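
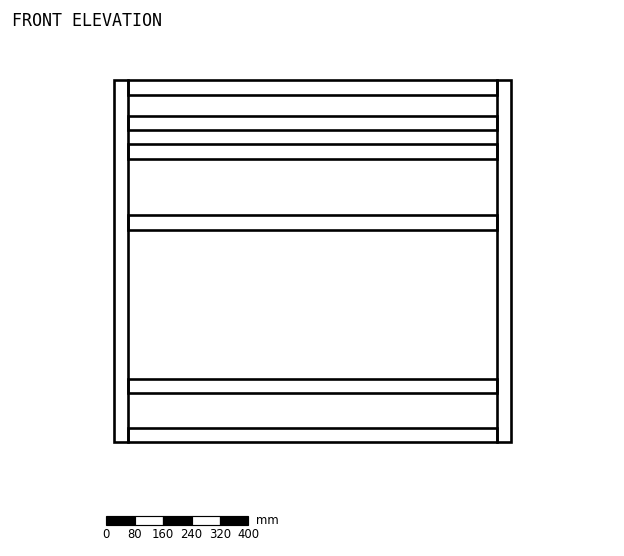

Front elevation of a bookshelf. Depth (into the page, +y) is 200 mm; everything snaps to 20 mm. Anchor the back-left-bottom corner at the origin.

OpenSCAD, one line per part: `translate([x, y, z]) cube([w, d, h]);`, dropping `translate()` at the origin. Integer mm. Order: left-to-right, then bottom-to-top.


cube([40, 200, 1020]);
translate([40, 0, 0]) cube([1040, 200, 40]);
translate([40, 0, 140]) cube([1040, 200, 40]);
translate([40, 0, 600]) cube([1040, 200, 40]);
translate([40, 0, 800]) cube([1040, 200, 40]);
translate([40, 0, 880]) cube([1040, 200, 40]);
translate([40, 0, 980]) cube([1040, 200, 40]);
translate([1080, 0, 0]) cube([40, 200, 1020]);


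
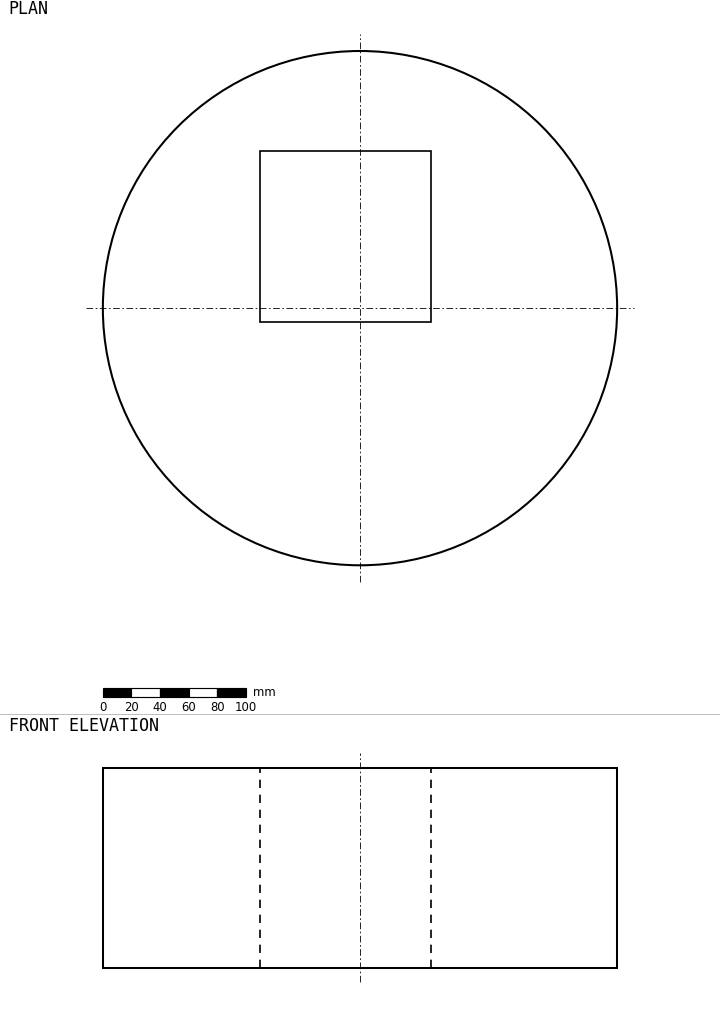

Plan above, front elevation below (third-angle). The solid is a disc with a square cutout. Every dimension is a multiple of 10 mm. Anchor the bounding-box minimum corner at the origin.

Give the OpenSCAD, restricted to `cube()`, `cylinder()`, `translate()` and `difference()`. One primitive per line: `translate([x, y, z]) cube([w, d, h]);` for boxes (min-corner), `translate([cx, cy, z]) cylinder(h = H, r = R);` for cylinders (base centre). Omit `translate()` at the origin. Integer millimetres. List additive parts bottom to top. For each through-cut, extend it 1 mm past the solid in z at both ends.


difference() {
  translate([180, 180, 0]) cylinder(h = 140, r = 180);
  translate([110, 170, -1]) cube([120, 120, 142]);
}


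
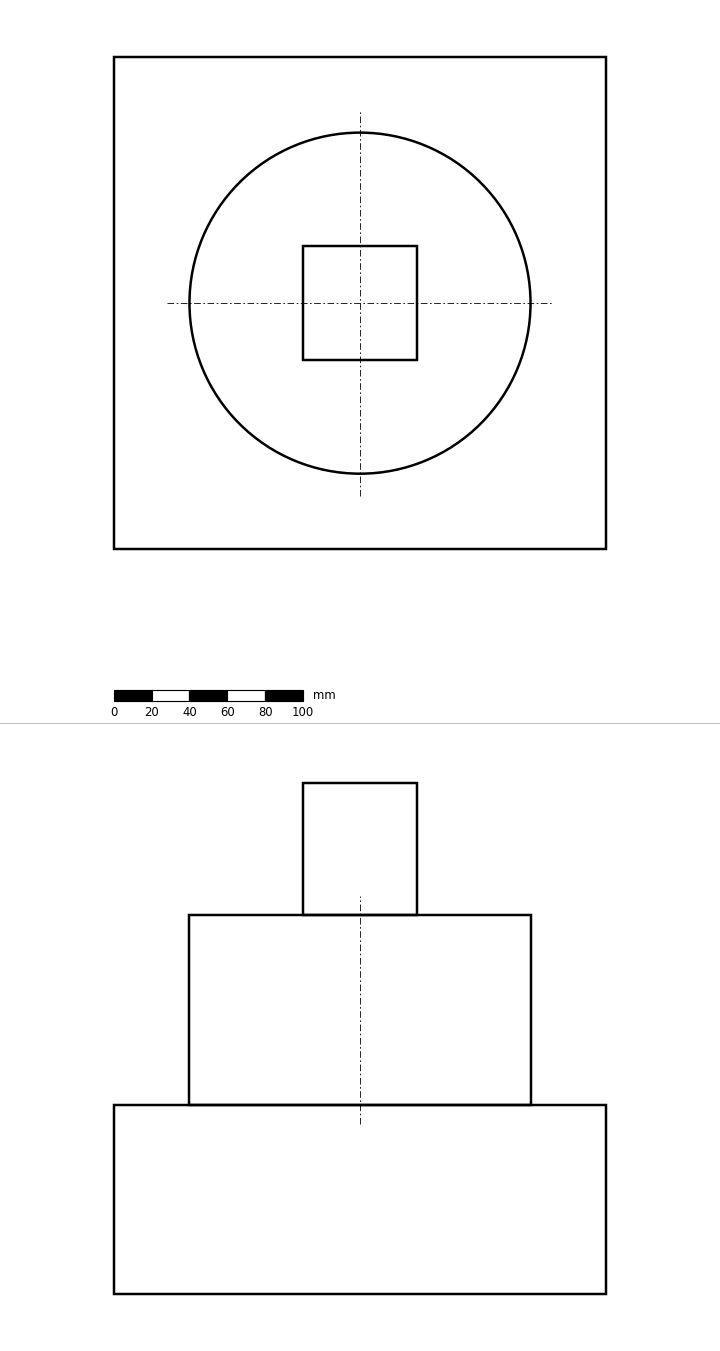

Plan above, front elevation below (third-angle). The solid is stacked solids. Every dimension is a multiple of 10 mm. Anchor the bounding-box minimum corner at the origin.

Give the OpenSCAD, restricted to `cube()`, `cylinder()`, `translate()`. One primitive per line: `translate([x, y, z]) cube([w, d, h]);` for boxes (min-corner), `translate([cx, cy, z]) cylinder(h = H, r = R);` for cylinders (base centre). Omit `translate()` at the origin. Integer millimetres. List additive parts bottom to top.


cube([260, 260, 100]);
translate([130, 130, 100]) cylinder(h = 100, r = 90);
translate([100, 100, 200]) cube([60, 60, 70]);


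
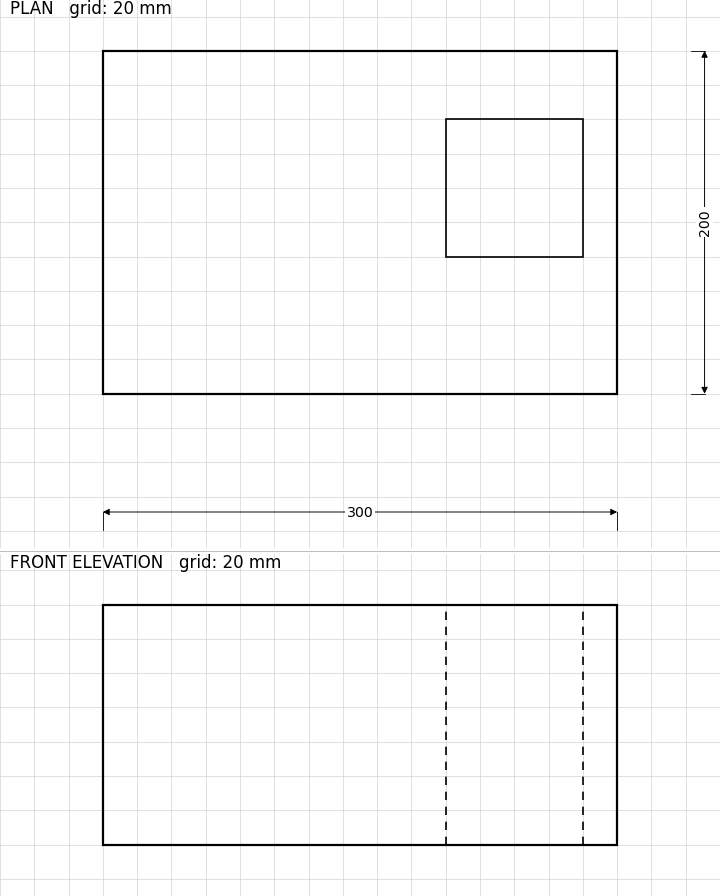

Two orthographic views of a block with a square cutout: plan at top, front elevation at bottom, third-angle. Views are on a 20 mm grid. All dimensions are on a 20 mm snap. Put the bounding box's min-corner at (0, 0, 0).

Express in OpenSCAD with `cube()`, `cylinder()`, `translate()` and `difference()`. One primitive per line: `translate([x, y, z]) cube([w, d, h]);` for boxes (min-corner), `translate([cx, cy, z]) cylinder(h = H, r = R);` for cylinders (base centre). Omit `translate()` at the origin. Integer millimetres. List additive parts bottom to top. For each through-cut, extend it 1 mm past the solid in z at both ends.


difference() {
  cube([300, 200, 140]);
  translate([200, 80, -1]) cube([80, 80, 142]);
}


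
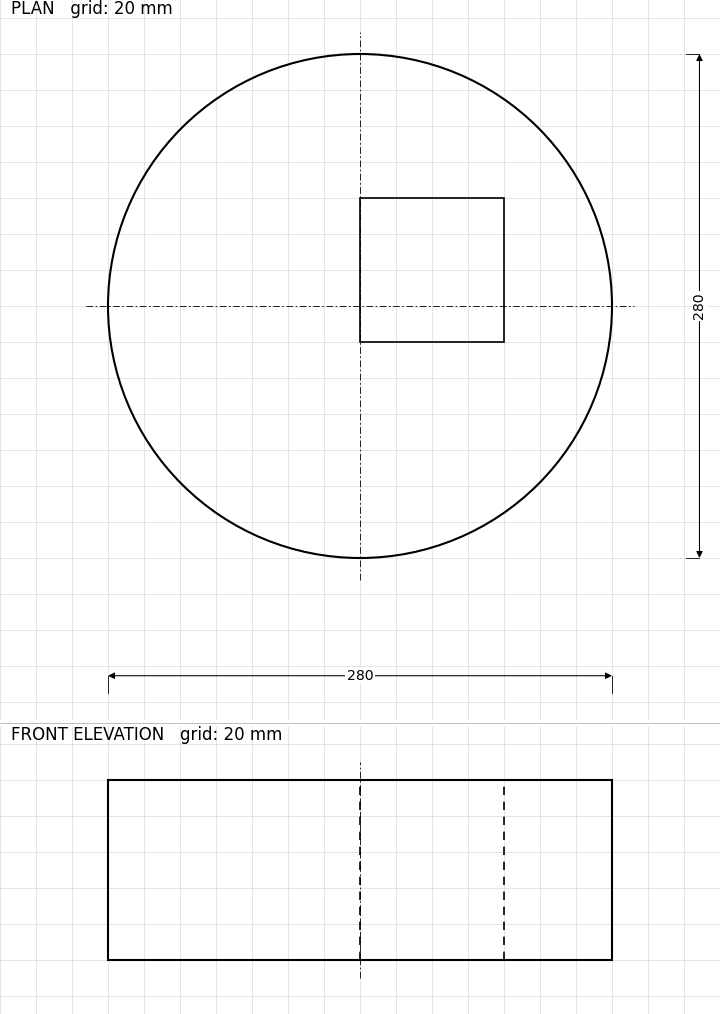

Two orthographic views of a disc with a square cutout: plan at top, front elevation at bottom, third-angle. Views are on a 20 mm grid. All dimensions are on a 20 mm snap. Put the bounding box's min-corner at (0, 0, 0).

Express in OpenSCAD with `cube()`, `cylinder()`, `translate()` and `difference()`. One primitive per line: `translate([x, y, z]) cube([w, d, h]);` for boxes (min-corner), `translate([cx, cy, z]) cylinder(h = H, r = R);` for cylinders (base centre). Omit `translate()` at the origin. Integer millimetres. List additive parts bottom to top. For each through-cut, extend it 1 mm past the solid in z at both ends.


difference() {
  translate([140, 140, 0]) cylinder(h = 100, r = 140);
  translate([140, 120, -1]) cube([80, 80, 102]);
}


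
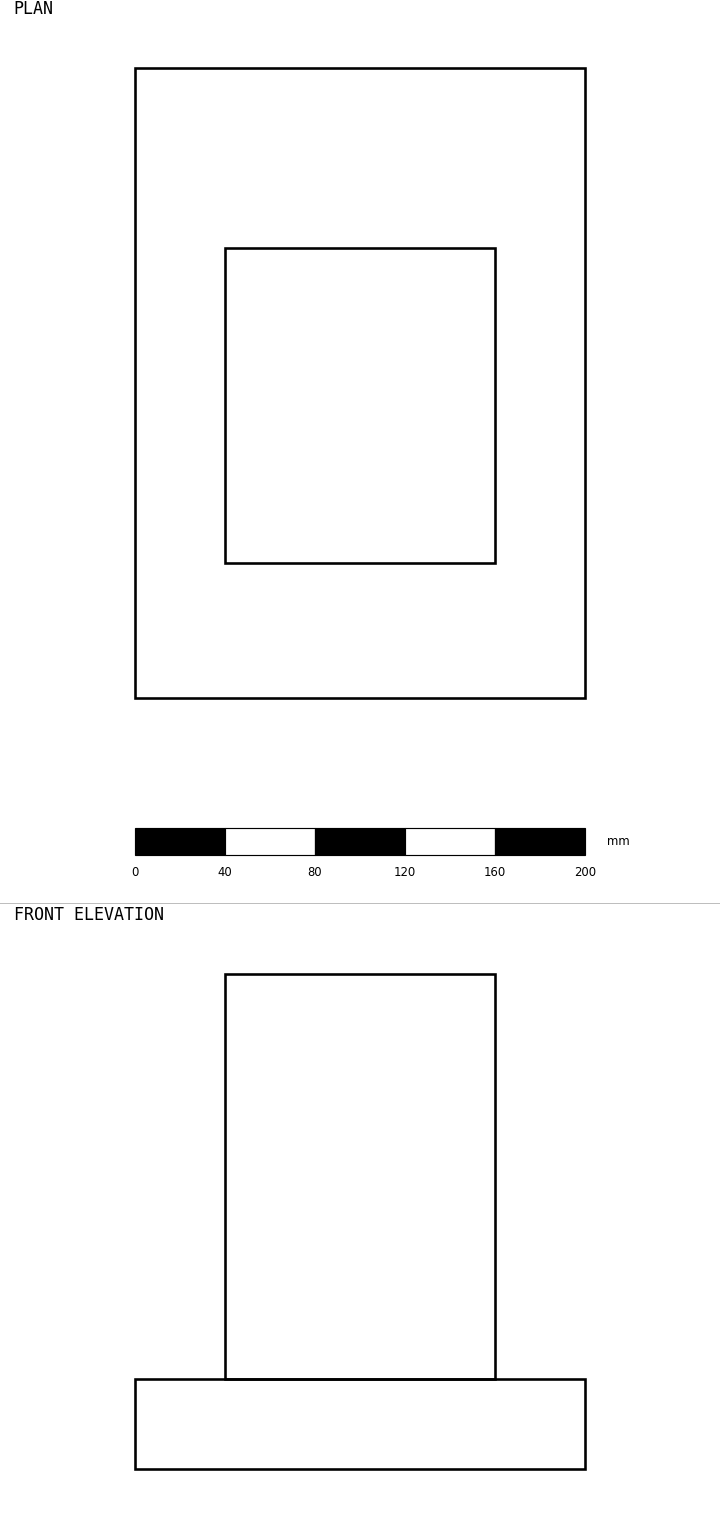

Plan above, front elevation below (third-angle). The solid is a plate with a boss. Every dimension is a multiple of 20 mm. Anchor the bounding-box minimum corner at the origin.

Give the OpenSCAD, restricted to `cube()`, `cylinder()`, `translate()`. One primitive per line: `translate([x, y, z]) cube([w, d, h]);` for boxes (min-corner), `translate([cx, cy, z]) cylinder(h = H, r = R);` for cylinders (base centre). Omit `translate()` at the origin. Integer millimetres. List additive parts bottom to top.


cube([200, 280, 40]);
translate([40, 60, 40]) cube([120, 140, 180]);


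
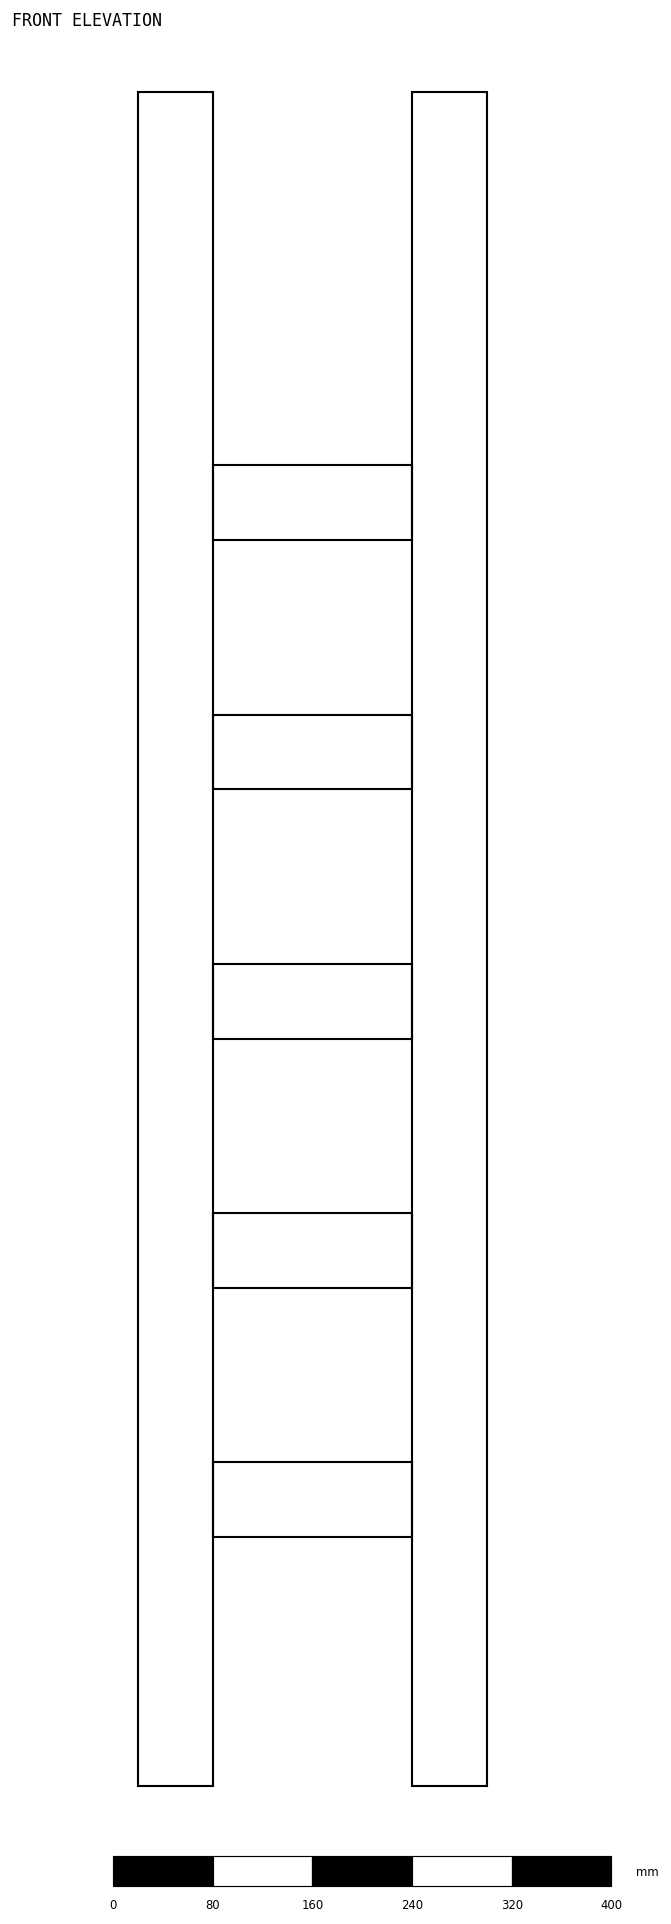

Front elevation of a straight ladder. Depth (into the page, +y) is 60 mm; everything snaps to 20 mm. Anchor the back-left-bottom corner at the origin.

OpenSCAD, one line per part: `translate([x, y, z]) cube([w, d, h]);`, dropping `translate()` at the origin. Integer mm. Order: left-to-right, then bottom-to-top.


cube([60, 60, 1360]);
translate([60, 0, 200]) cube([160, 60, 60]);
translate([60, 0, 400]) cube([160, 60, 60]);
translate([60, 0, 600]) cube([160, 60, 60]);
translate([60, 0, 800]) cube([160, 60, 60]);
translate([60, 0, 1000]) cube([160, 60, 60]);
translate([220, 0, 0]) cube([60, 60, 1360]);


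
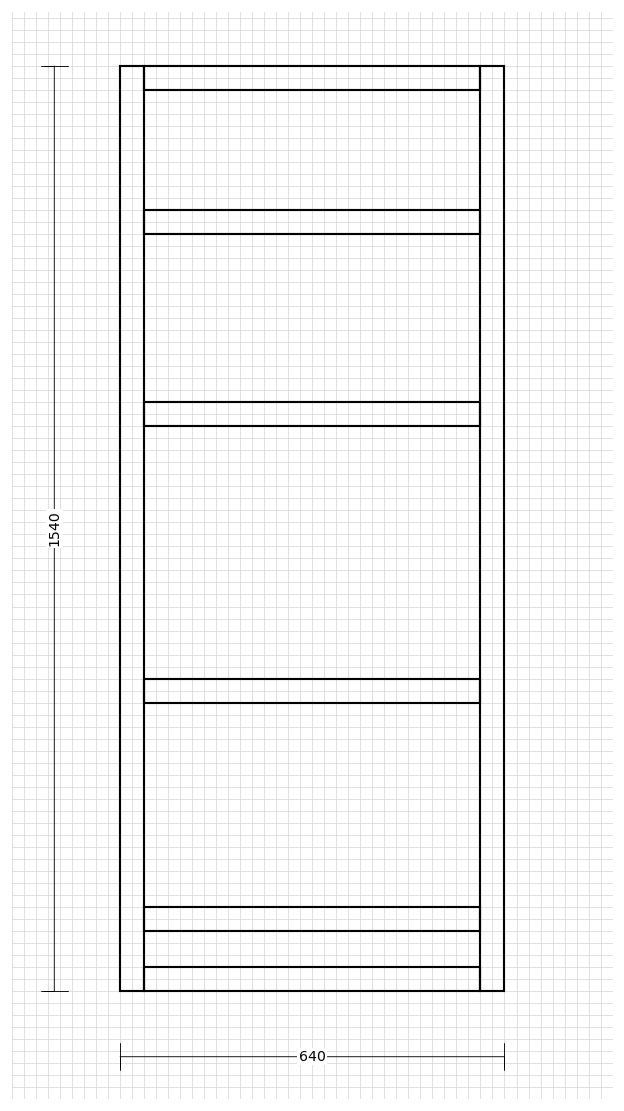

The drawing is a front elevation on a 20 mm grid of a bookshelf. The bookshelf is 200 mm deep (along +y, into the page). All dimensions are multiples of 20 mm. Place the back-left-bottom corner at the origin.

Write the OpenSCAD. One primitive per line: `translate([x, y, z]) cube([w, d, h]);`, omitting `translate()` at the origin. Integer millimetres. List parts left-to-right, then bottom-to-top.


cube([40, 200, 1540]);
translate([40, 0, 0]) cube([560, 200, 40]);
translate([40, 0, 100]) cube([560, 200, 40]);
translate([40, 0, 480]) cube([560, 200, 40]);
translate([40, 0, 940]) cube([560, 200, 40]);
translate([40, 0, 1260]) cube([560, 200, 40]);
translate([40, 0, 1500]) cube([560, 200, 40]);
translate([600, 0, 0]) cube([40, 200, 1540]);


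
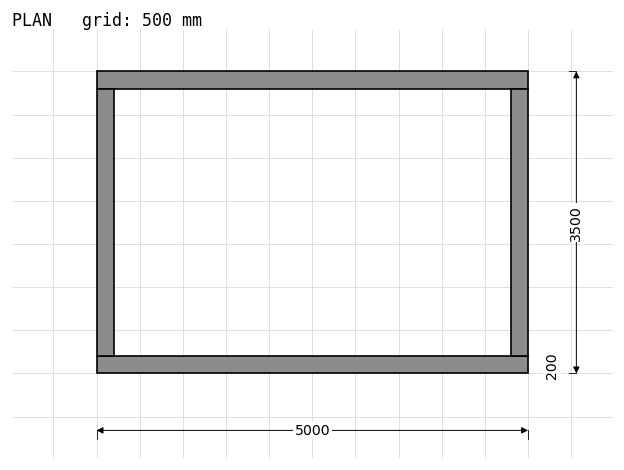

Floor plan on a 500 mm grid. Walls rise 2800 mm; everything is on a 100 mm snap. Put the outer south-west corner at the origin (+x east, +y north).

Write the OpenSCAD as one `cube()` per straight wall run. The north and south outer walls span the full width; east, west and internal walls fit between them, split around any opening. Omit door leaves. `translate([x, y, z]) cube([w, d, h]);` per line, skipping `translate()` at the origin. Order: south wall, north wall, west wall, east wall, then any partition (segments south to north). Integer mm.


cube([5000, 200, 2800]);
translate([0, 3300, 0]) cube([5000, 200, 2800]);
translate([0, 200, 0]) cube([200, 3100, 2800]);
translate([4800, 200, 0]) cube([200, 3100, 2800]);


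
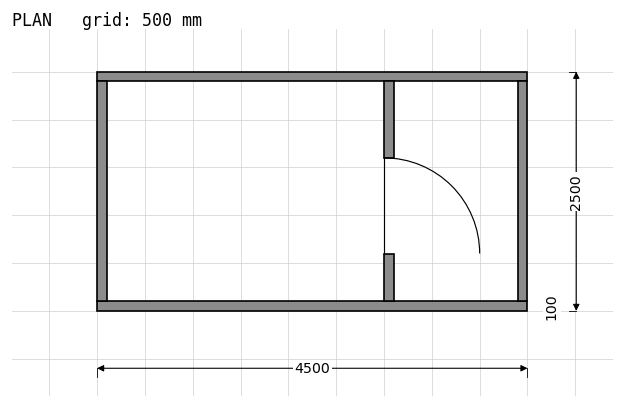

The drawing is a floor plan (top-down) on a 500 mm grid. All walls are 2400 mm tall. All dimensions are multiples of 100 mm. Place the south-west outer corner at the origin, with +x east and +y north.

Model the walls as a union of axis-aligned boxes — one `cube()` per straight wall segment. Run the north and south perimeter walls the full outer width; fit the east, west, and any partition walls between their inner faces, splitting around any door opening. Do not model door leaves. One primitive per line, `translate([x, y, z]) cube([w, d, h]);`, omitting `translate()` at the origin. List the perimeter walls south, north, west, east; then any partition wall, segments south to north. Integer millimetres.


cube([4500, 100, 2400]);
translate([0, 2400, 0]) cube([4500, 100, 2400]);
translate([0, 100, 0]) cube([100, 2300, 2400]);
translate([4400, 100, 0]) cube([100, 2300, 2400]);
translate([3000, 100, 0]) cube([100, 500, 2400]);
translate([3000, 1600, 0]) cube([100, 800, 2400]);


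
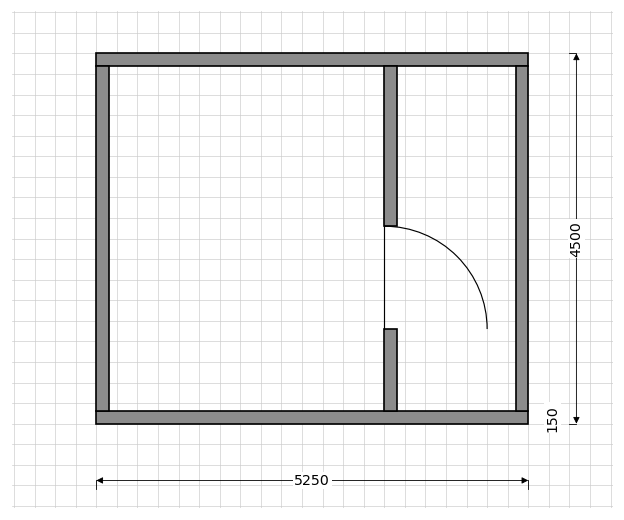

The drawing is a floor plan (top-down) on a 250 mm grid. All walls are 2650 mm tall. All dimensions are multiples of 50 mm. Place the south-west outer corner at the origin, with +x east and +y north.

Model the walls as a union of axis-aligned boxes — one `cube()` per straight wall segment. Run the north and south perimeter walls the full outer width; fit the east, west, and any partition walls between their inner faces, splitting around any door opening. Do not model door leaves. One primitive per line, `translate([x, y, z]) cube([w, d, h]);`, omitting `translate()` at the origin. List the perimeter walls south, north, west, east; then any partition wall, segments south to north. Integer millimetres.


cube([5250, 150, 2650]);
translate([0, 4350, 0]) cube([5250, 150, 2650]);
translate([0, 150, 0]) cube([150, 4200, 2650]);
translate([5100, 150, 0]) cube([150, 4200, 2650]);
translate([3500, 150, 0]) cube([150, 1000, 2650]);
translate([3500, 2400, 0]) cube([150, 1950, 2650]);


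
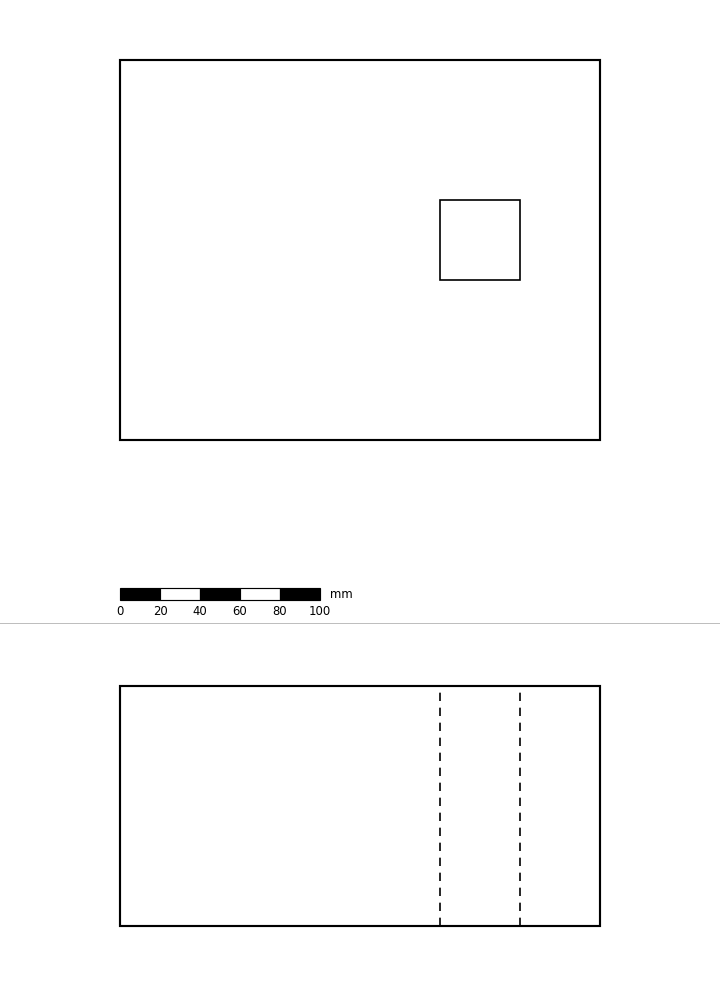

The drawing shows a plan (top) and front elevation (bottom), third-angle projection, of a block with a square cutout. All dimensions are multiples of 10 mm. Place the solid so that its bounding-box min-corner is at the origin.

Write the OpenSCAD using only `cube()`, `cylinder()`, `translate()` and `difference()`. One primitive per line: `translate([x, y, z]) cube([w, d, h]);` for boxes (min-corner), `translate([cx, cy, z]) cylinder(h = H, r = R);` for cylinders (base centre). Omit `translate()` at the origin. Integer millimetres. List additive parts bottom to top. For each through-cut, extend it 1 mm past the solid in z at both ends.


difference() {
  cube([240, 190, 120]);
  translate([160, 80, -1]) cube([40, 40, 122]);
}


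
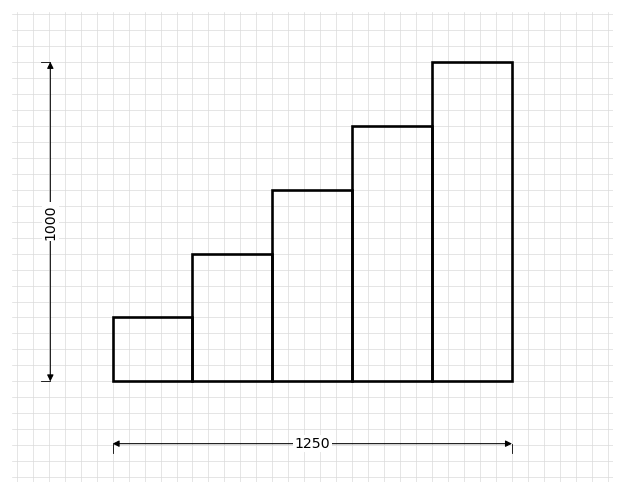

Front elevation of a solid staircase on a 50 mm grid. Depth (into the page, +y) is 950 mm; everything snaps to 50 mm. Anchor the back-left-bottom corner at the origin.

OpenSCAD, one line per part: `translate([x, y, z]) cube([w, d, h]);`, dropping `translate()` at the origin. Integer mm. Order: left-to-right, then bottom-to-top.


cube([250, 950, 200]);
translate([250, 0, 0]) cube([250, 950, 400]);
translate([500, 0, 0]) cube([250, 950, 600]);
translate([750, 0, 0]) cube([250, 950, 800]);
translate([1000, 0, 0]) cube([250, 950, 1000]);


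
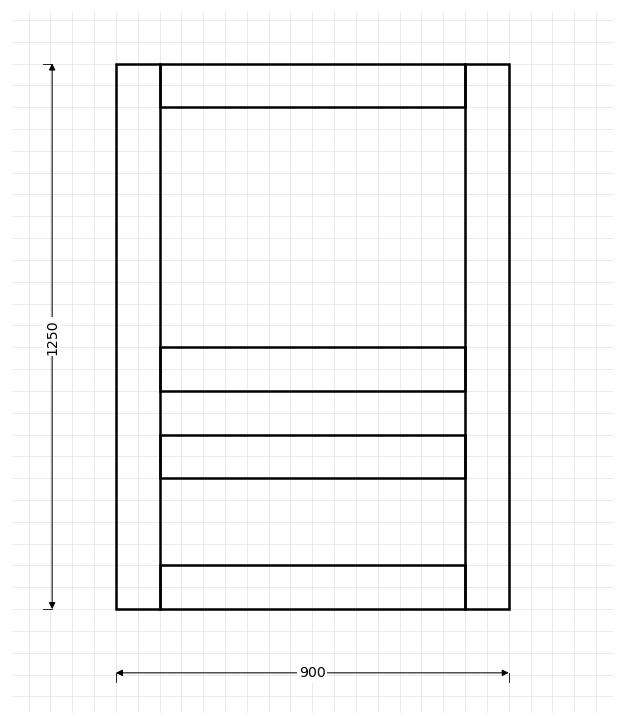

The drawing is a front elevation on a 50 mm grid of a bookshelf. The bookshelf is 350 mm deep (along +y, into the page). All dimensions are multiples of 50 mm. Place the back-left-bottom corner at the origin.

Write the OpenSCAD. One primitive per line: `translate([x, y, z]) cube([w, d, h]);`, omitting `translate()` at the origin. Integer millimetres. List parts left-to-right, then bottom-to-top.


cube([100, 350, 1250]);
translate([100, 0, 0]) cube([700, 350, 100]);
translate([100, 0, 300]) cube([700, 350, 100]);
translate([100, 0, 500]) cube([700, 350, 100]);
translate([100, 0, 1150]) cube([700, 350, 100]);
translate([800, 0, 0]) cube([100, 350, 1250]);


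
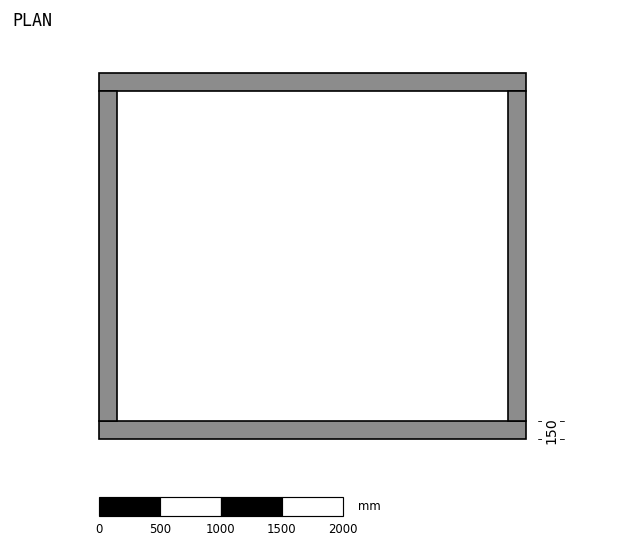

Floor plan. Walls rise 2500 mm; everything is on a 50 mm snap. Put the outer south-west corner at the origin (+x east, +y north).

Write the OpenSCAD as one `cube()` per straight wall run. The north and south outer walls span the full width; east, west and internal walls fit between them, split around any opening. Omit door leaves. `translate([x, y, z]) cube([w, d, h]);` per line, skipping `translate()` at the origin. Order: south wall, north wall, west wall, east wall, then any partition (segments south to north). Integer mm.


cube([3500, 150, 2500]);
translate([0, 2850, 0]) cube([3500, 150, 2500]);
translate([0, 150, 0]) cube([150, 2700, 2500]);
translate([3350, 150, 0]) cube([150, 2700, 2500]);


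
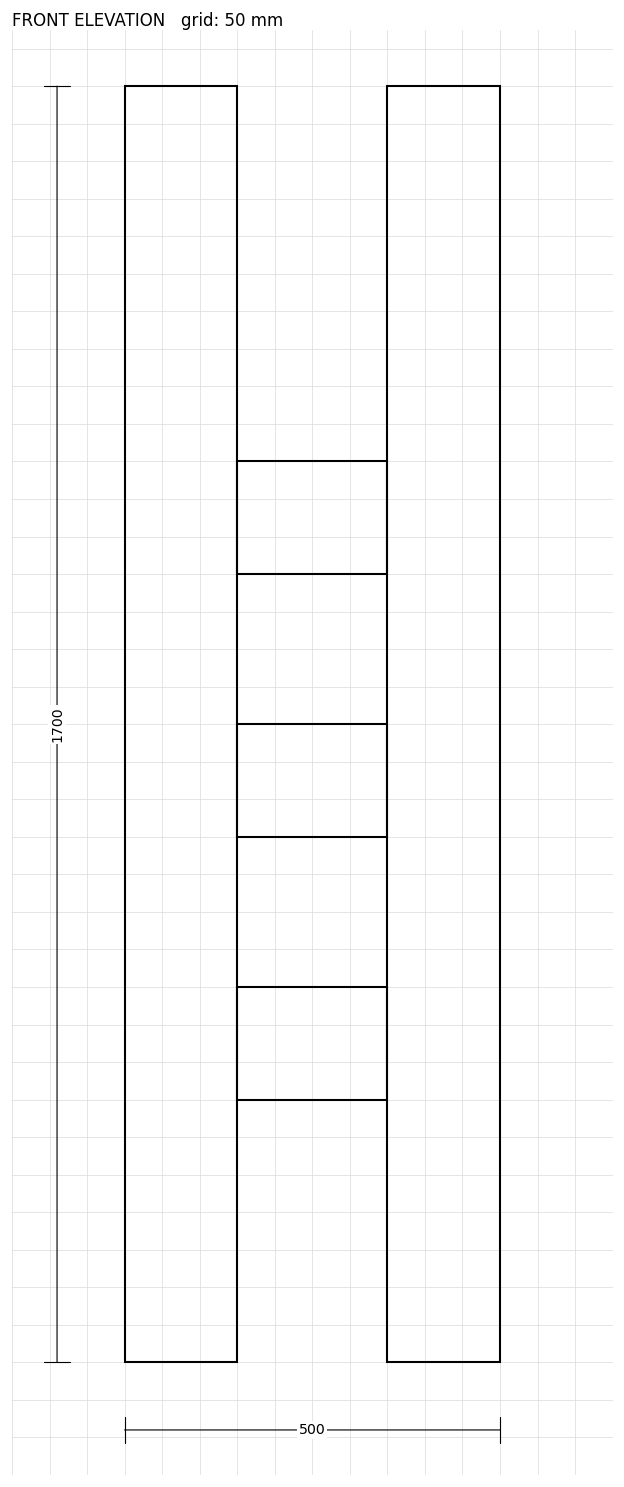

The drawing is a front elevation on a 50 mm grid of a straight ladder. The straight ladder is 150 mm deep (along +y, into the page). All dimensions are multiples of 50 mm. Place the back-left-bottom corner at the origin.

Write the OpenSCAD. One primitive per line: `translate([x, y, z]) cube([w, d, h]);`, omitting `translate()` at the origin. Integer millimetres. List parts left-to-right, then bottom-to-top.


cube([150, 150, 1700]);
translate([150, 0, 350]) cube([200, 150, 150]);
translate([150, 0, 700]) cube([200, 150, 150]);
translate([150, 0, 1050]) cube([200, 150, 150]);
translate([350, 0, 0]) cube([150, 150, 1700]);


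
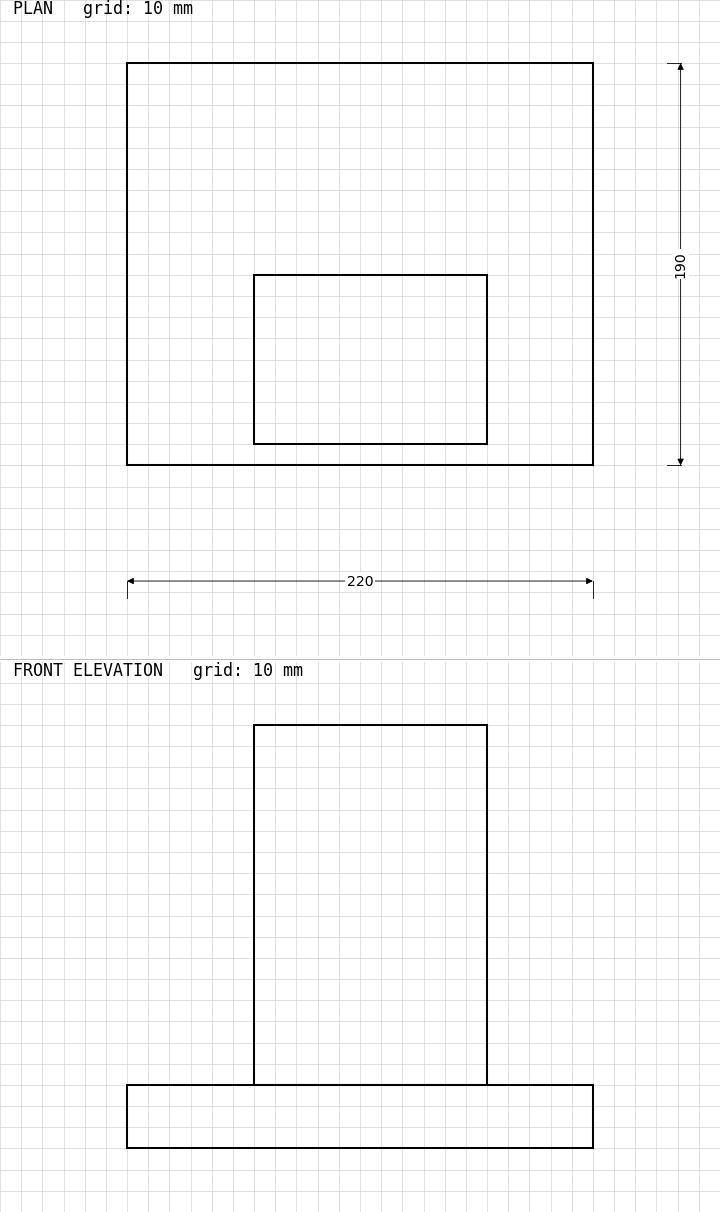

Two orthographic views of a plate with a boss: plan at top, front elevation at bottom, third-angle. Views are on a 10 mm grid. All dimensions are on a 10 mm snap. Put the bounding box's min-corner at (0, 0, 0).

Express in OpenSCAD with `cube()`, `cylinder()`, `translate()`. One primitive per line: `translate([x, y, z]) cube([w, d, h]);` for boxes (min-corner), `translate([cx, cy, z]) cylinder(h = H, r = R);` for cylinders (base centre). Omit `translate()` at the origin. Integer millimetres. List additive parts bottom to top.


cube([220, 190, 30]);
translate([60, 10, 30]) cube([110, 80, 170]);


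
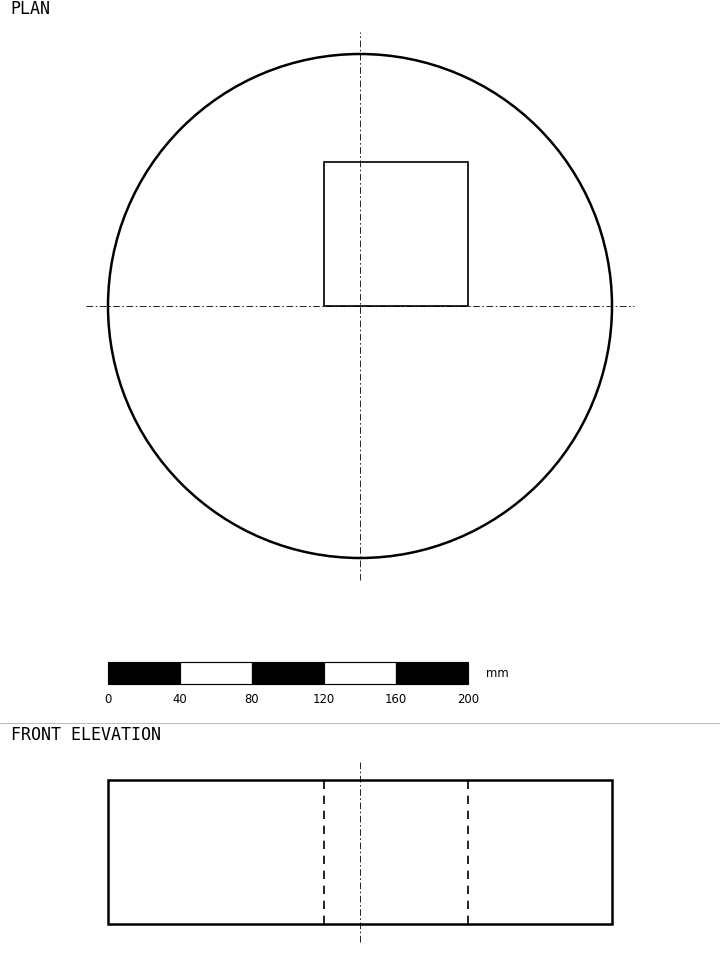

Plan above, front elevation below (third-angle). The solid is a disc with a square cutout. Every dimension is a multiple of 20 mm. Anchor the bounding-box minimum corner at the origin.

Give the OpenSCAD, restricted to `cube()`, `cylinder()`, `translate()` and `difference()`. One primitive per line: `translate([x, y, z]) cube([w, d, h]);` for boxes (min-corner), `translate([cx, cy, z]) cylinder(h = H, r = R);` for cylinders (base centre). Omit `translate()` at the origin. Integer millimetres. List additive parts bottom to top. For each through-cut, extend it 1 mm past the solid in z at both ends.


difference() {
  translate([140, 140, 0]) cylinder(h = 80, r = 140);
  translate([120, 140, -1]) cube([80, 80, 82]);
}


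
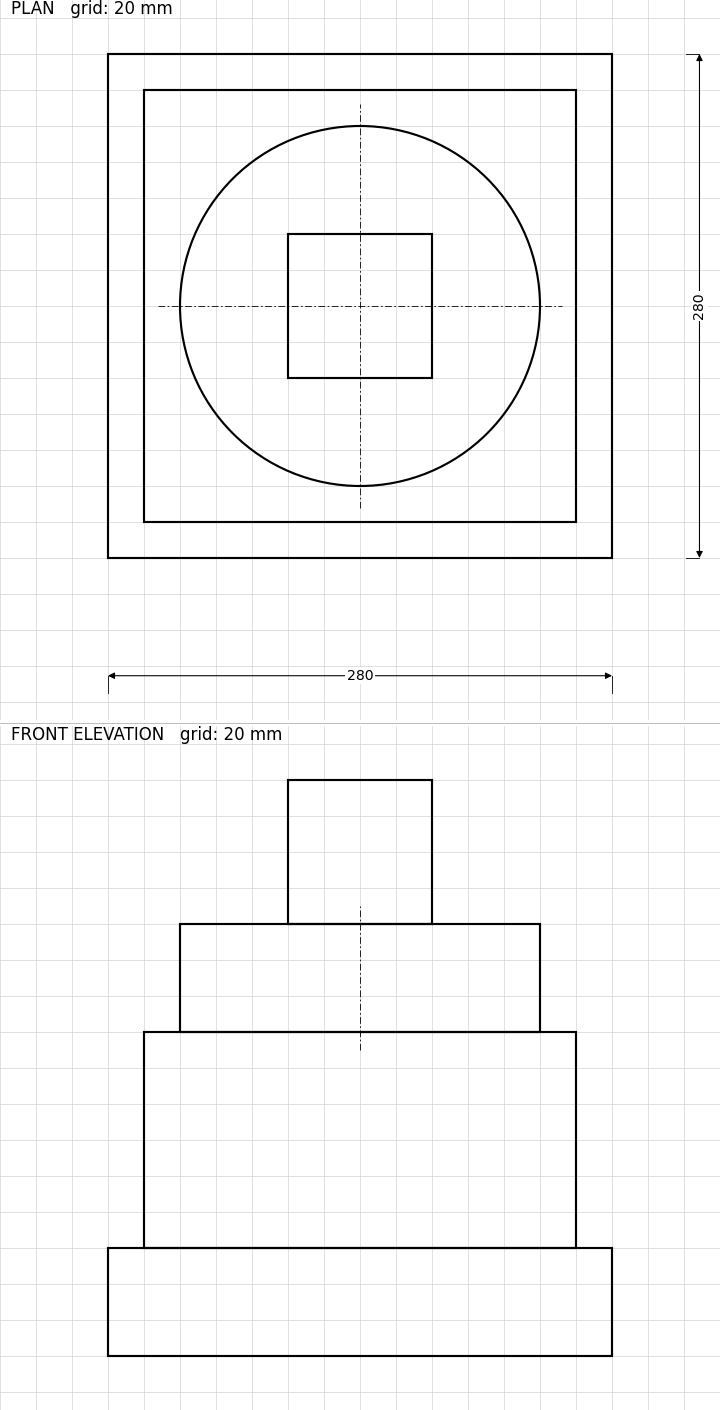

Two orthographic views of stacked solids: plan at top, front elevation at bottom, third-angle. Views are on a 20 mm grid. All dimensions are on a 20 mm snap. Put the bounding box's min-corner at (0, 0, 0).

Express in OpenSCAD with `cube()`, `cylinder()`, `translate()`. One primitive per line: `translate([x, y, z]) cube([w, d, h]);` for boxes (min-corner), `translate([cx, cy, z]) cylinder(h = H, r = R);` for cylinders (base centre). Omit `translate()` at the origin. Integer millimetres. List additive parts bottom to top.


cube([280, 280, 60]);
translate([20, 20, 60]) cube([240, 240, 120]);
translate([140, 140, 180]) cylinder(h = 60, r = 100);
translate([100, 100, 240]) cube([80, 80, 80]);


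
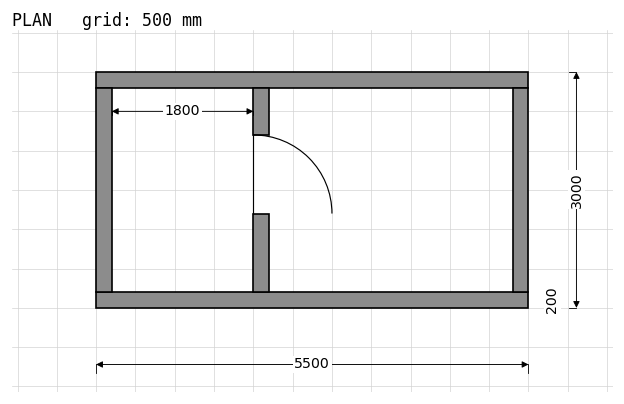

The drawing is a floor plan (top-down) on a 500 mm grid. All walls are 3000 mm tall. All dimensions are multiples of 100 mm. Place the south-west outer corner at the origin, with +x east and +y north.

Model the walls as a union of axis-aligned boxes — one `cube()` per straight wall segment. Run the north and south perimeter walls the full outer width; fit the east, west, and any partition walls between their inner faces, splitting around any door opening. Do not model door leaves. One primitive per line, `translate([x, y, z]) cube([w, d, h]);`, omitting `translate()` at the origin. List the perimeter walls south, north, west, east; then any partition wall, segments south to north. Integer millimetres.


cube([5500, 200, 3000]);
translate([0, 2800, 0]) cube([5500, 200, 3000]);
translate([0, 200, 0]) cube([200, 2600, 3000]);
translate([5300, 200, 0]) cube([200, 2600, 3000]);
translate([2000, 200, 0]) cube([200, 1000, 3000]);
translate([2000, 2200, 0]) cube([200, 600, 3000]);


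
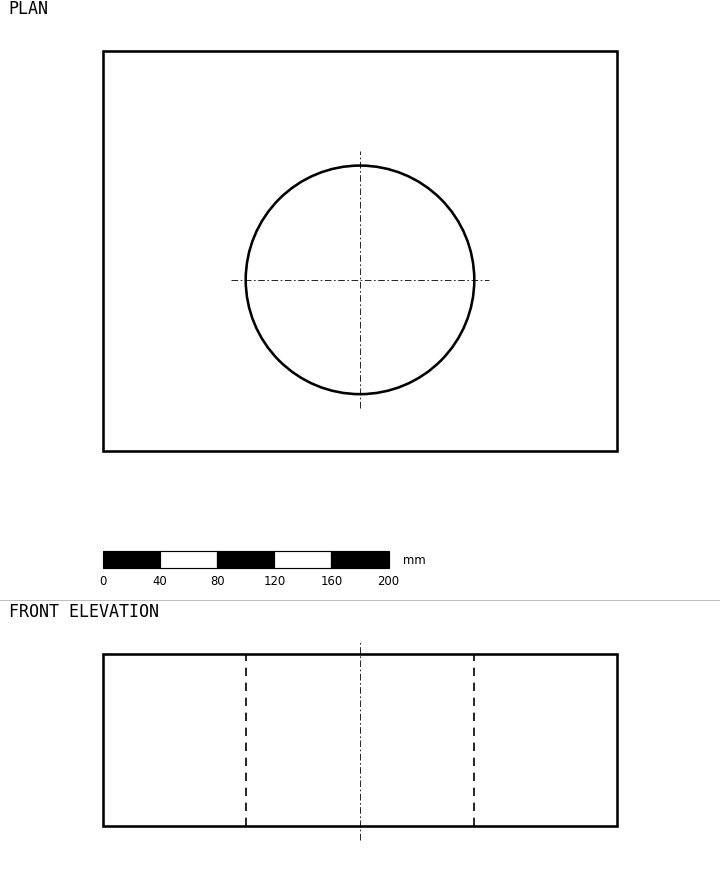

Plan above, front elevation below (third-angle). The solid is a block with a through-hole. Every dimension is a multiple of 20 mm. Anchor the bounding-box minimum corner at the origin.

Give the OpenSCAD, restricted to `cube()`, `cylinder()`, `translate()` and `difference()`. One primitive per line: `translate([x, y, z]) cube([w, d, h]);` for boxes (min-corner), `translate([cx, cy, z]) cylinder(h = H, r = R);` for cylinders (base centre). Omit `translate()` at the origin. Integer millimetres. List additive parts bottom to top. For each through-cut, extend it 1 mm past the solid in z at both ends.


difference() {
  cube([360, 280, 120]);
  translate([180, 120, -1]) cylinder(h = 122, r = 80);
}


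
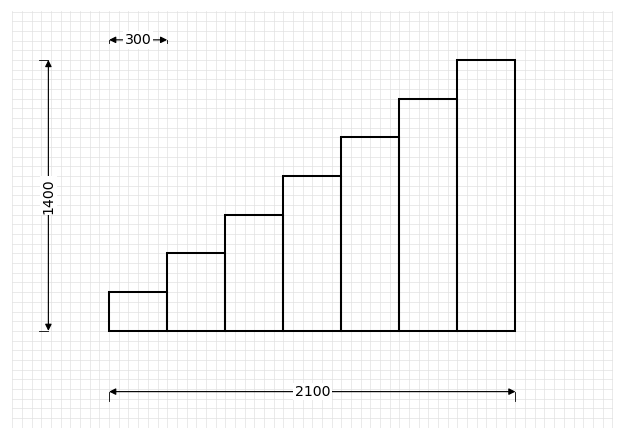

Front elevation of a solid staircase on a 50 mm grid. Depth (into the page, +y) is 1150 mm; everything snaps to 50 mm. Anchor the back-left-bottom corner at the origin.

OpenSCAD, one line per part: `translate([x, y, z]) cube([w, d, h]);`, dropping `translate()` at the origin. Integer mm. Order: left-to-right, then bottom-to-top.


cube([300, 1150, 200]);
translate([300, 0, 0]) cube([300, 1150, 400]);
translate([600, 0, 0]) cube([300, 1150, 600]);
translate([900, 0, 0]) cube([300, 1150, 800]);
translate([1200, 0, 0]) cube([300, 1150, 1000]);
translate([1500, 0, 0]) cube([300, 1150, 1200]);
translate([1800, 0, 0]) cube([300, 1150, 1400]);


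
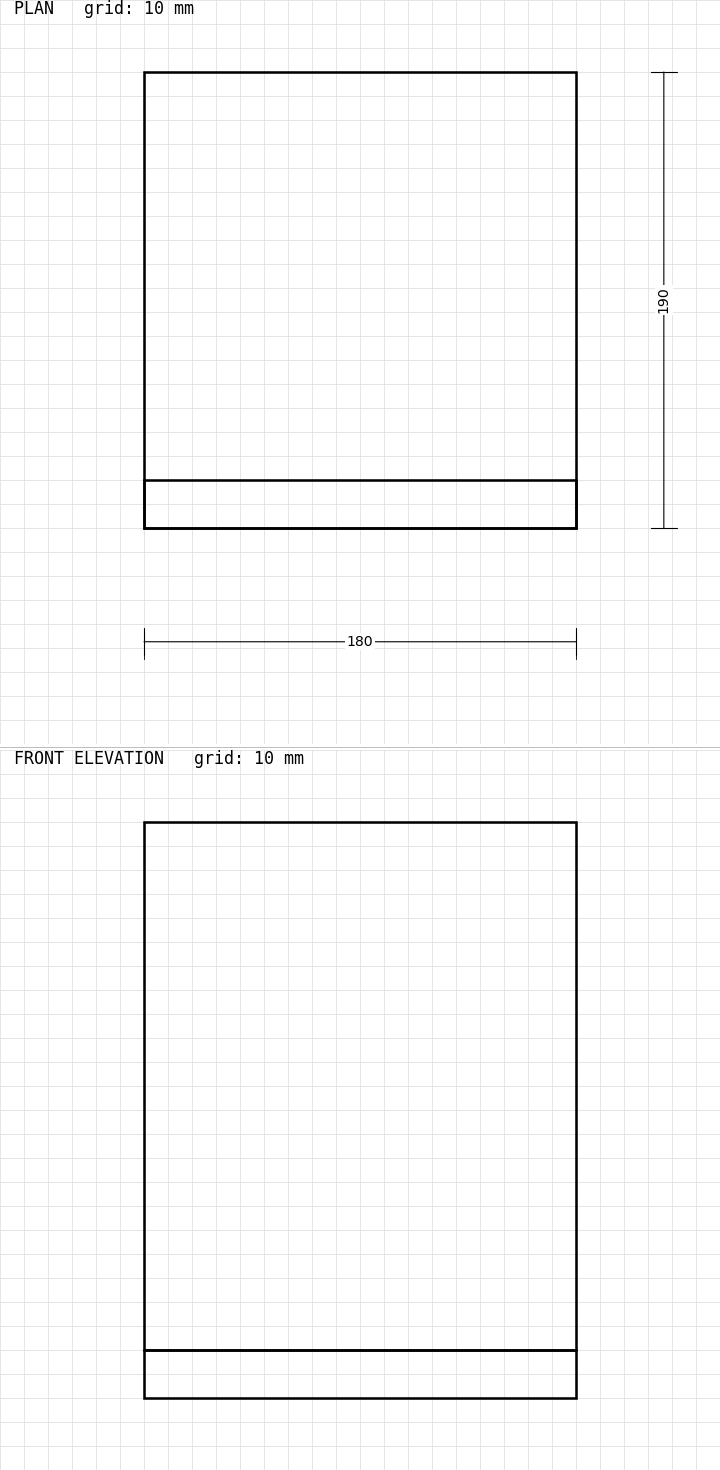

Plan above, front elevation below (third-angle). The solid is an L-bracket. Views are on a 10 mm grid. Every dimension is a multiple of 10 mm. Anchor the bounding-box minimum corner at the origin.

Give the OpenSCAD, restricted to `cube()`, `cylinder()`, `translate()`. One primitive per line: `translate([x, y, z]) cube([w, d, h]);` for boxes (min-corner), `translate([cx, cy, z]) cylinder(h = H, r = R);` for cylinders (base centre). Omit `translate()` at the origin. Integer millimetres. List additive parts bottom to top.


cube([180, 190, 20]);
translate([0, 0, 20]) cube([180, 20, 220]);


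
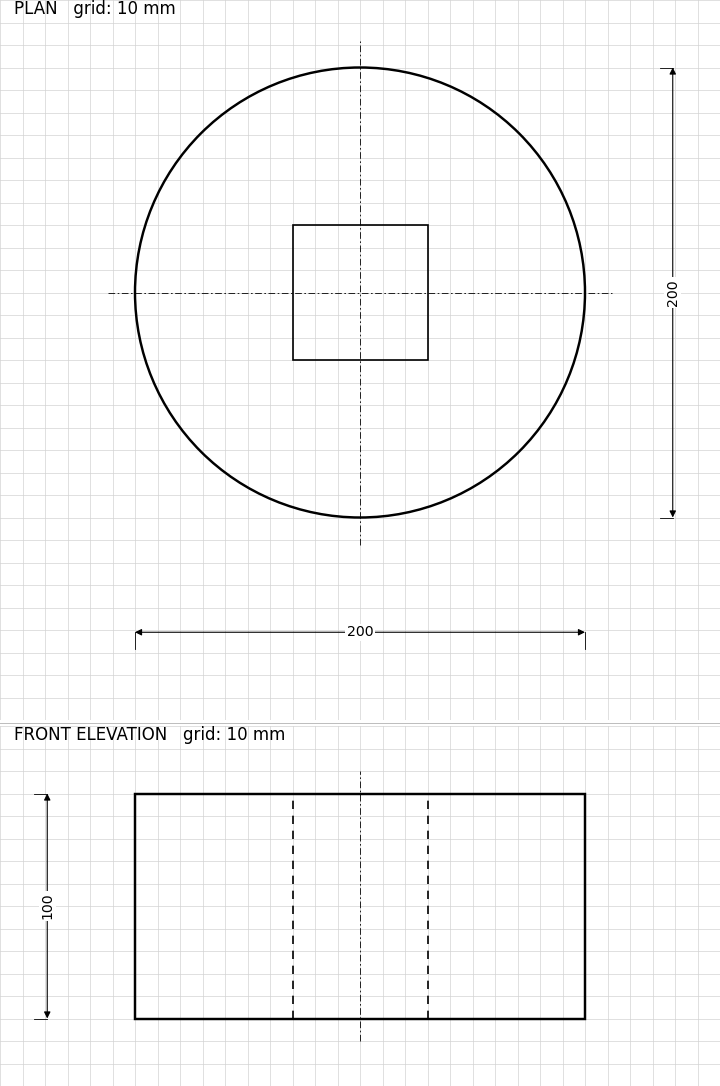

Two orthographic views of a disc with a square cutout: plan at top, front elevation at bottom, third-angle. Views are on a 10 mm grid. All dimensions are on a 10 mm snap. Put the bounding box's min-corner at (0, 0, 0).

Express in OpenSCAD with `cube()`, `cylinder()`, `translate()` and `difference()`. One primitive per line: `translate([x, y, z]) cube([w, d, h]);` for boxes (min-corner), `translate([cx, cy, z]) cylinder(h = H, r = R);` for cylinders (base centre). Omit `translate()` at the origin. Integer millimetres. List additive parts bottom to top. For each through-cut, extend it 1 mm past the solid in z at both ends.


difference() {
  translate([100, 100, 0]) cylinder(h = 100, r = 100);
  translate([70, 70, -1]) cube([60, 60, 102]);
}


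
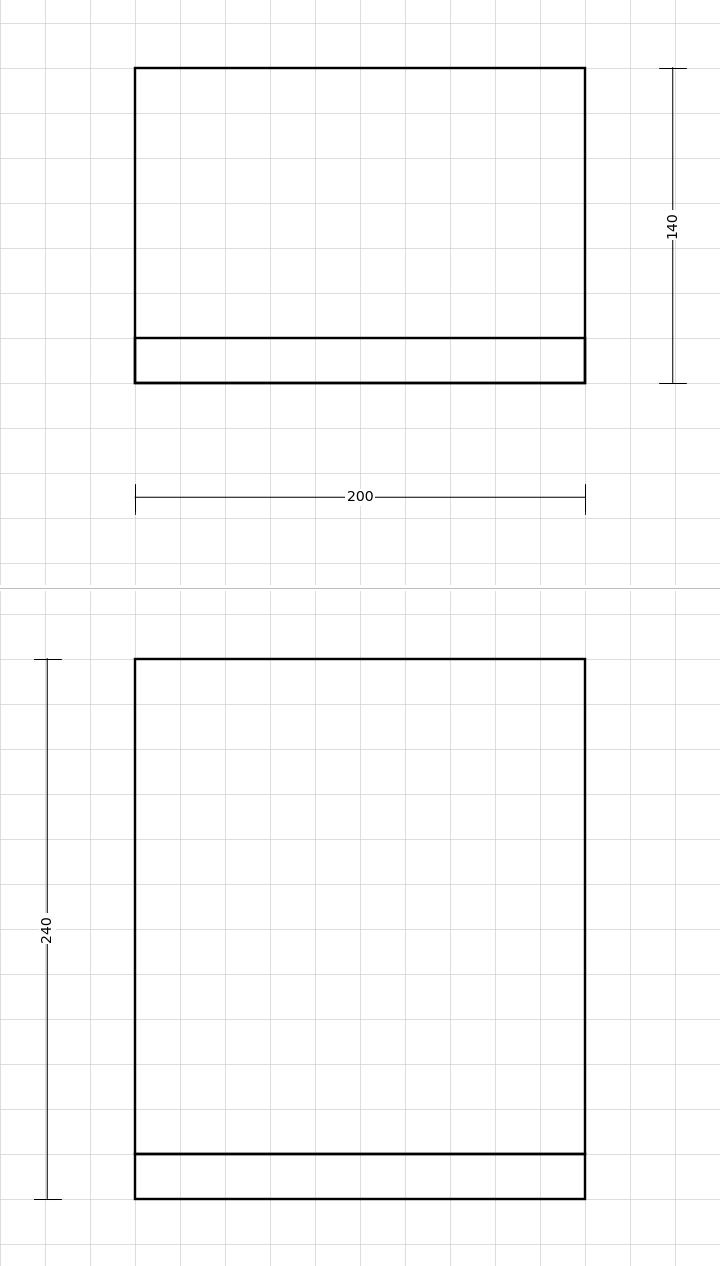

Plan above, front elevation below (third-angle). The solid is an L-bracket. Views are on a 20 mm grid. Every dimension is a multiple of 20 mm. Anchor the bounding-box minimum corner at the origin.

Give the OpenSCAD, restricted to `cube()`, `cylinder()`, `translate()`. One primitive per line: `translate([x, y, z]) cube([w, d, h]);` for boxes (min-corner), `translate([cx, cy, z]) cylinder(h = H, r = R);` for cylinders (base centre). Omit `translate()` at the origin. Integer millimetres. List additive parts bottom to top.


cube([200, 140, 20]);
translate([0, 0, 20]) cube([200, 20, 220]);


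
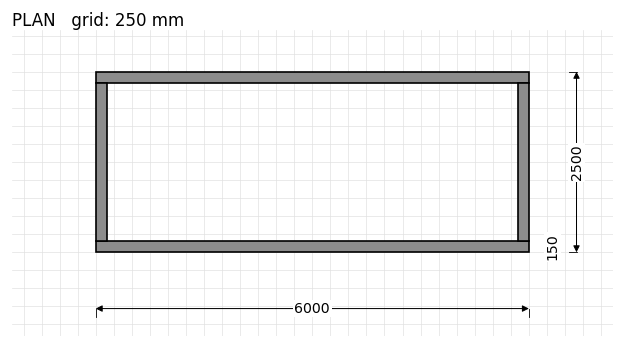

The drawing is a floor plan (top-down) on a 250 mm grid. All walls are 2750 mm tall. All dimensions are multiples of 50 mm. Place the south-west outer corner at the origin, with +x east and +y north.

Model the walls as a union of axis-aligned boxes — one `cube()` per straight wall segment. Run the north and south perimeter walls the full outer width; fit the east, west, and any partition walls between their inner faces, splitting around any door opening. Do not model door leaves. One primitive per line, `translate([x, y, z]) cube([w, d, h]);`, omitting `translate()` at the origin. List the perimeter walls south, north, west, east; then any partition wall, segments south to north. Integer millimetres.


cube([6000, 150, 2750]);
translate([0, 2350, 0]) cube([6000, 150, 2750]);
translate([0, 150, 0]) cube([150, 2200, 2750]);
translate([5850, 150, 0]) cube([150, 2200, 2750]);


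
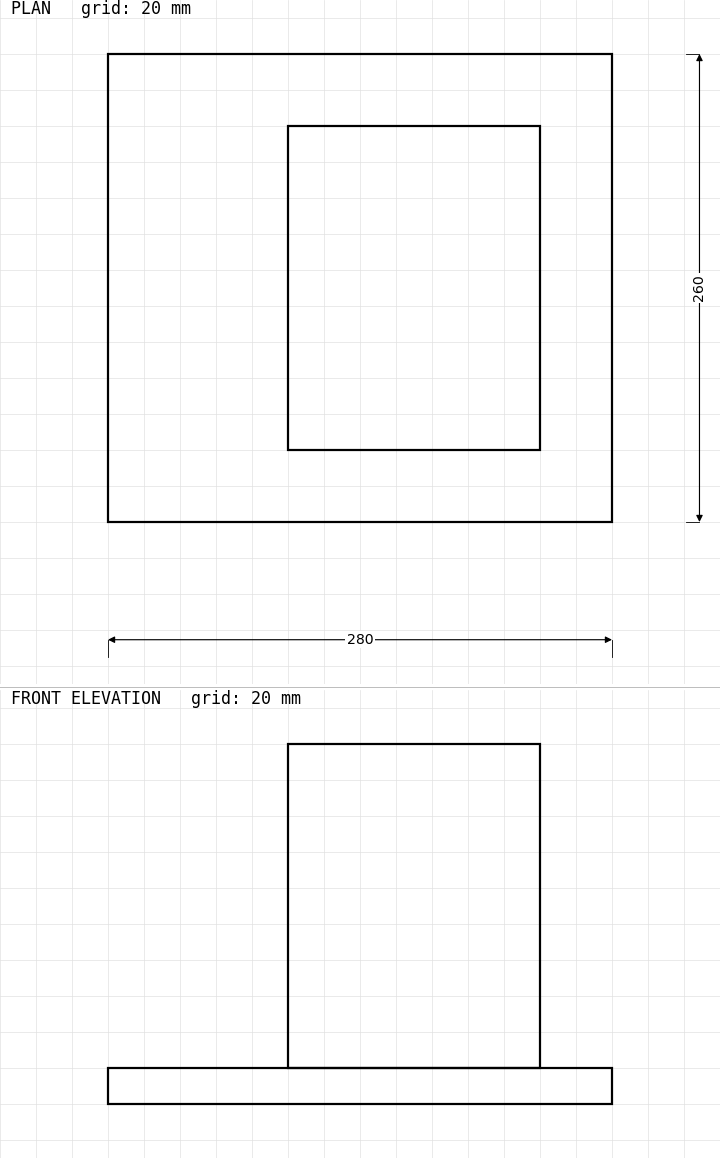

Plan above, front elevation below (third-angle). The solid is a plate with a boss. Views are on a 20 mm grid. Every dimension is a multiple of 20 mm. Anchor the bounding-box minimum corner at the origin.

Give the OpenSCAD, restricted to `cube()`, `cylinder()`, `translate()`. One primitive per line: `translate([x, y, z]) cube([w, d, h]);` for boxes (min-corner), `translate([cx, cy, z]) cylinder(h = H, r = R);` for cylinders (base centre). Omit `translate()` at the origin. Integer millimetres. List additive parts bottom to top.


cube([280, 260, 20]);
translate([100, 40, 20]) cube([140, 180, 180]);


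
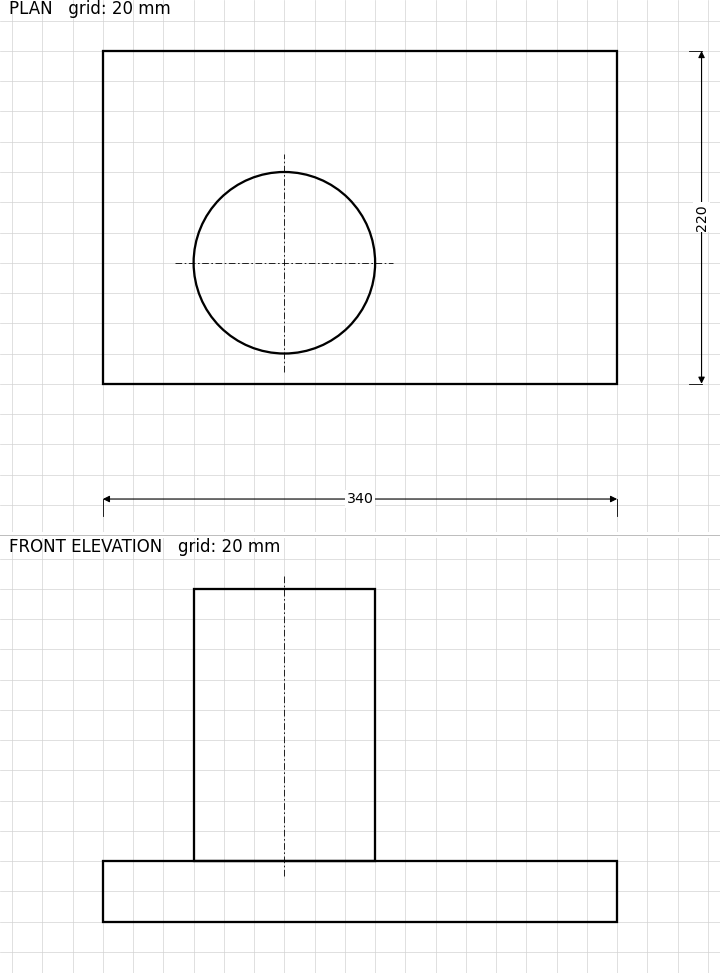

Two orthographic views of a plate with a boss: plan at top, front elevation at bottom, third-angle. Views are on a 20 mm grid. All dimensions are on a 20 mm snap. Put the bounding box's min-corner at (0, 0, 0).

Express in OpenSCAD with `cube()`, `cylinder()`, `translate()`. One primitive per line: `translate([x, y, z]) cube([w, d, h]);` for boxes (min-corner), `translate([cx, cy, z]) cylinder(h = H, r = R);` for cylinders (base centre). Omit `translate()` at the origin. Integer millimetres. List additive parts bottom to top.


cube([340, 220, 40]);
translate([120, 80, 40]) cylinder(h = 180, r = 60);


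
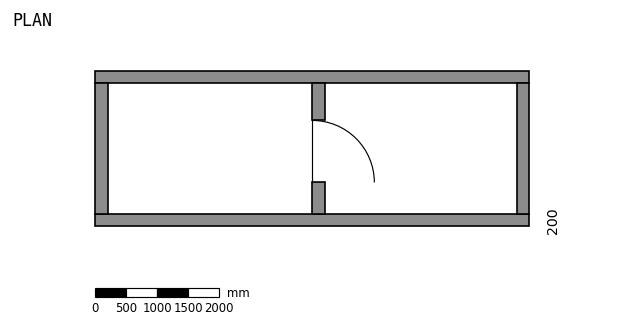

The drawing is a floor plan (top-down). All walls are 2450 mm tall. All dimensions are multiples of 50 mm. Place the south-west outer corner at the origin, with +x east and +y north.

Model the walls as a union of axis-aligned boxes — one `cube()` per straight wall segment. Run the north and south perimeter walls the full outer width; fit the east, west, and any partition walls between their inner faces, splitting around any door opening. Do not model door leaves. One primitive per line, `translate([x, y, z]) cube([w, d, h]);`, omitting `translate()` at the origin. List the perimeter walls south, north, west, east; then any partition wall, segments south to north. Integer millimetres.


cube([7000, 200, 2450]);
translate([0, 2300, 0]) cube([7000, 200, 2450]);
translate([0, 200, 0]) cube([200, 2100, 2450]);
translate([6800, 200, 0]) cube([200, 2100, 2450]);
translate([3500, 200, 0]) cube([200, 500, 2450]);
translate([3500, 1700, 0]) cube([200, 600, 2450]);


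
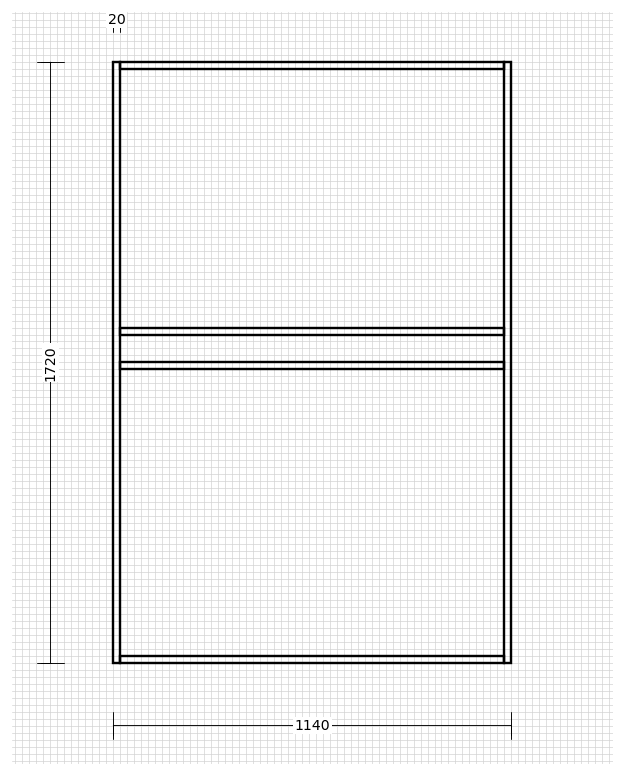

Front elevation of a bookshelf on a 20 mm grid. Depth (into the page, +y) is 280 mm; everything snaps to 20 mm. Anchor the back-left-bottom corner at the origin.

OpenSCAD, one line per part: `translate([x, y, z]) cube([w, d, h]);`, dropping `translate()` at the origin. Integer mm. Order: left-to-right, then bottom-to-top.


cube([20, 280, 1720]);
translate([20, 0, 0]) cube([1100, 280, 20]);
translate([20, 0, 840]) cube([1100, 280, 20]);
translate([20, 0, 940]) cube([1100, 280, 20]);
translate([20, 0, 1700]) cube([1100, 280, 20]);
translate([1120, 0, 0]) cube([20, 280, 1720]);


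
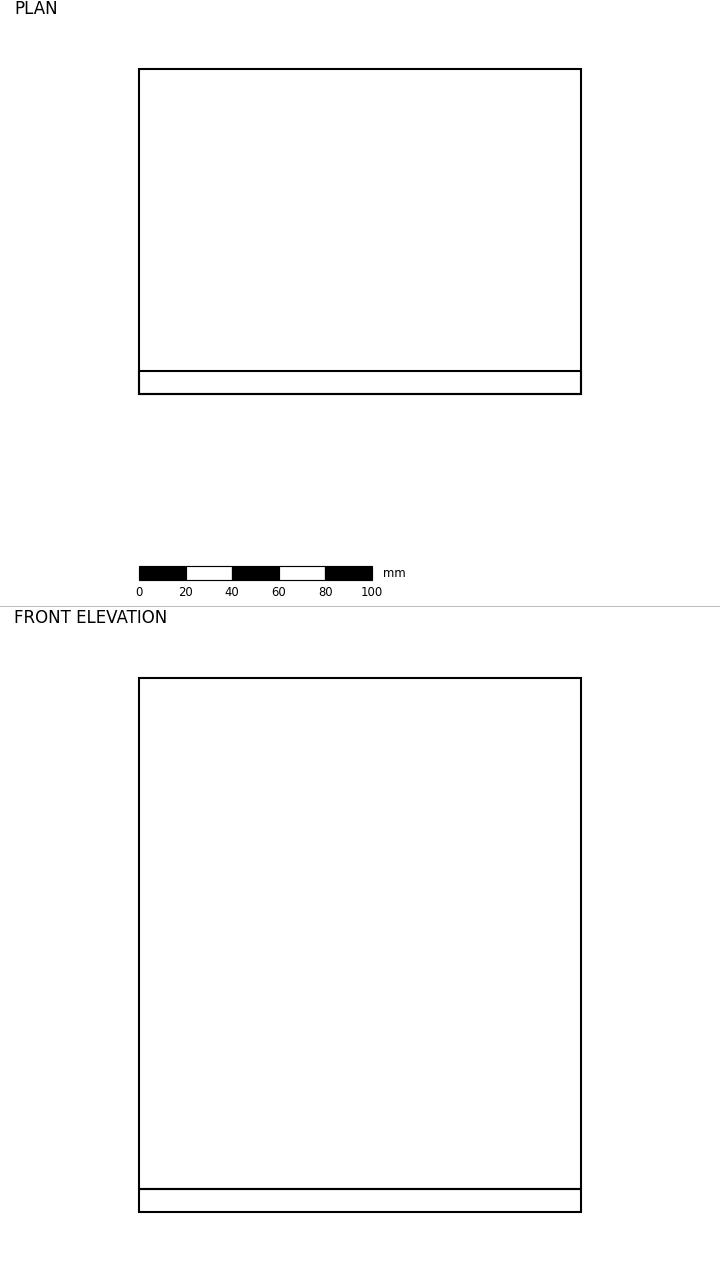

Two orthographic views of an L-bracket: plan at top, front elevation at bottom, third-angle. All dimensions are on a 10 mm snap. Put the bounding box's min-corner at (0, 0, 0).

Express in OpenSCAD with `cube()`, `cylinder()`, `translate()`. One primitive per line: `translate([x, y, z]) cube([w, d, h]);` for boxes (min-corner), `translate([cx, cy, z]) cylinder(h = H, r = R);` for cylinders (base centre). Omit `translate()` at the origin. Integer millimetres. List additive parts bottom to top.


cube([190, 140, 10]);
translate([0, 0, 10]) cube([190, 10, 220]);


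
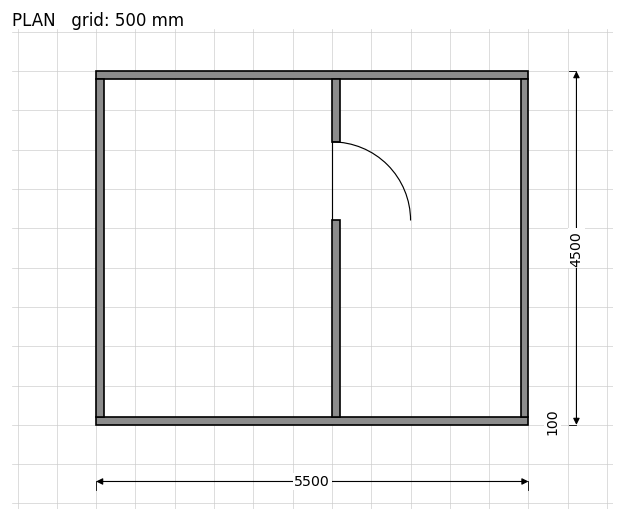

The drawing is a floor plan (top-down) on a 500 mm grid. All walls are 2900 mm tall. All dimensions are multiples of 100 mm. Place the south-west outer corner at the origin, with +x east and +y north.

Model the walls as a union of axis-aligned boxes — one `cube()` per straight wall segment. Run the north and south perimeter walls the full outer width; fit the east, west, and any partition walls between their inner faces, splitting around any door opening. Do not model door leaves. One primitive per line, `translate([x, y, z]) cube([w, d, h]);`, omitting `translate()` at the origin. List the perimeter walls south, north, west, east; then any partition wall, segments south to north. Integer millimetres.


cube([5500, 100, 2900]);
translate([0, 4400, 0]) cube([5500, 100, 2900]);
translate([0, 100, 0]) cube([100, 4300, 2900]);
translate([5400, 100, 0]) cube([100, 4300, 2900]);
translate([3000, 100, 0]) cube([100, 2500, 2900]);
translate([3000, 3600, 0]) cube([100, 800, 2900]);


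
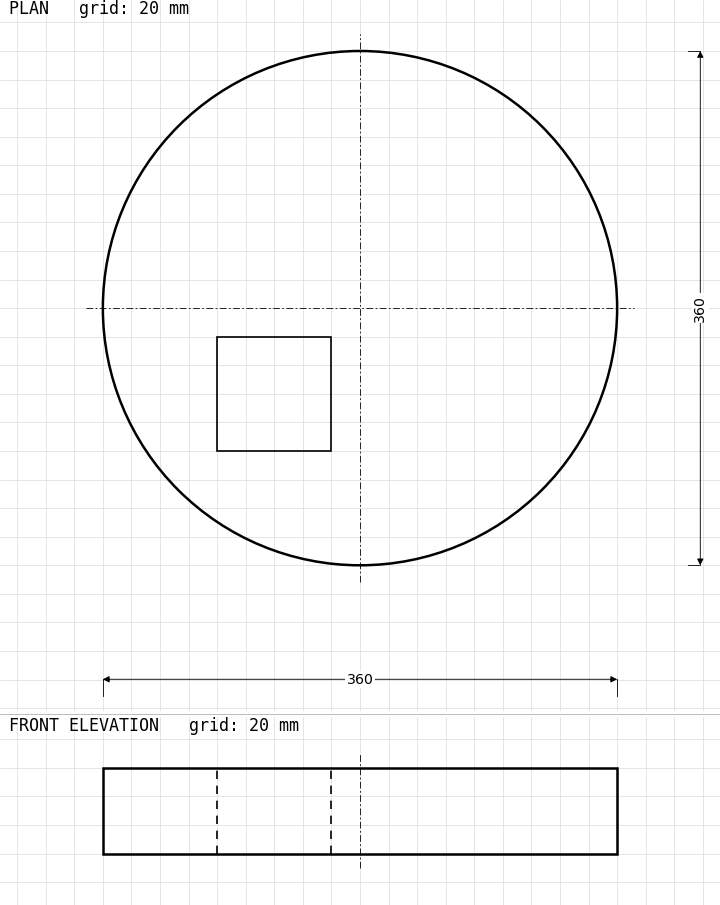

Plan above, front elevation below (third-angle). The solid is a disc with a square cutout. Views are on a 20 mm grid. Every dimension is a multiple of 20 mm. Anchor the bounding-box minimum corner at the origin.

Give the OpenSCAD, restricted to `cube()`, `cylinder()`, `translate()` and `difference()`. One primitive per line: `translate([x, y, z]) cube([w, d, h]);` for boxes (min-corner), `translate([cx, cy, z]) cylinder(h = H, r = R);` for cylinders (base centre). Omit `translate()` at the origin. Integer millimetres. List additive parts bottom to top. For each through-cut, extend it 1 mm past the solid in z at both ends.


difference() {
  translate([180, 180, 0]) cylinder(h = 60, r = 180);
  translate([80, 80, -1]) cube([80, 80, 62]);
}


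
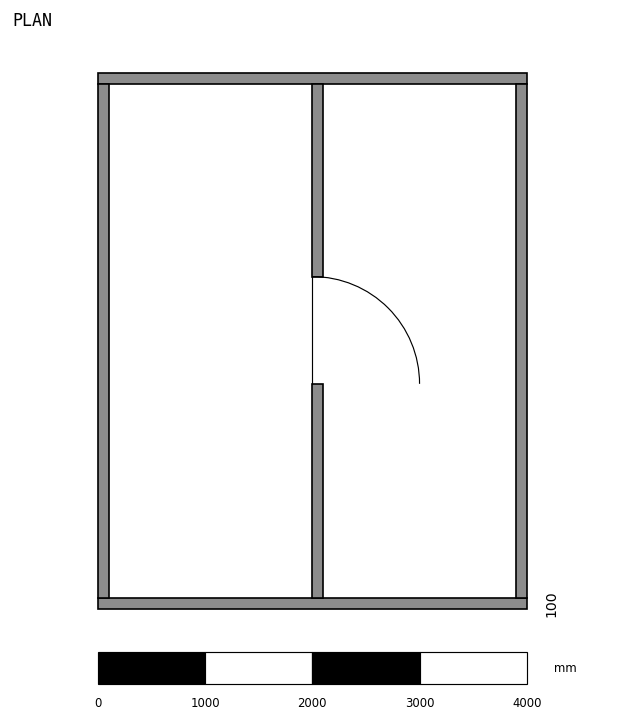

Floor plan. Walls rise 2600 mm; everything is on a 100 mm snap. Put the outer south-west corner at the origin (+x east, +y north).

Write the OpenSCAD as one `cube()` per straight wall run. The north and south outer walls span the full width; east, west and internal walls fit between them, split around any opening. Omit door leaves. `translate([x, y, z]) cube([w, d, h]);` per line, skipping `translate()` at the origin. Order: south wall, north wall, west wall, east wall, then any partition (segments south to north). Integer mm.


cube([4000, 100, 2600]);
translate([0, 4900, 0]) cube([4000, 100, 2600]);
translate([0, 100, 0]) cube([100, 4800, 2600]);
translate([3900, 100, 0]) cube([100, 4800, 2600]);
translate([2000, 100, 0]) cube([100, 2000, 2600]);
translate([2000, 3100, 0]) cube([100, 1800, 2600]);


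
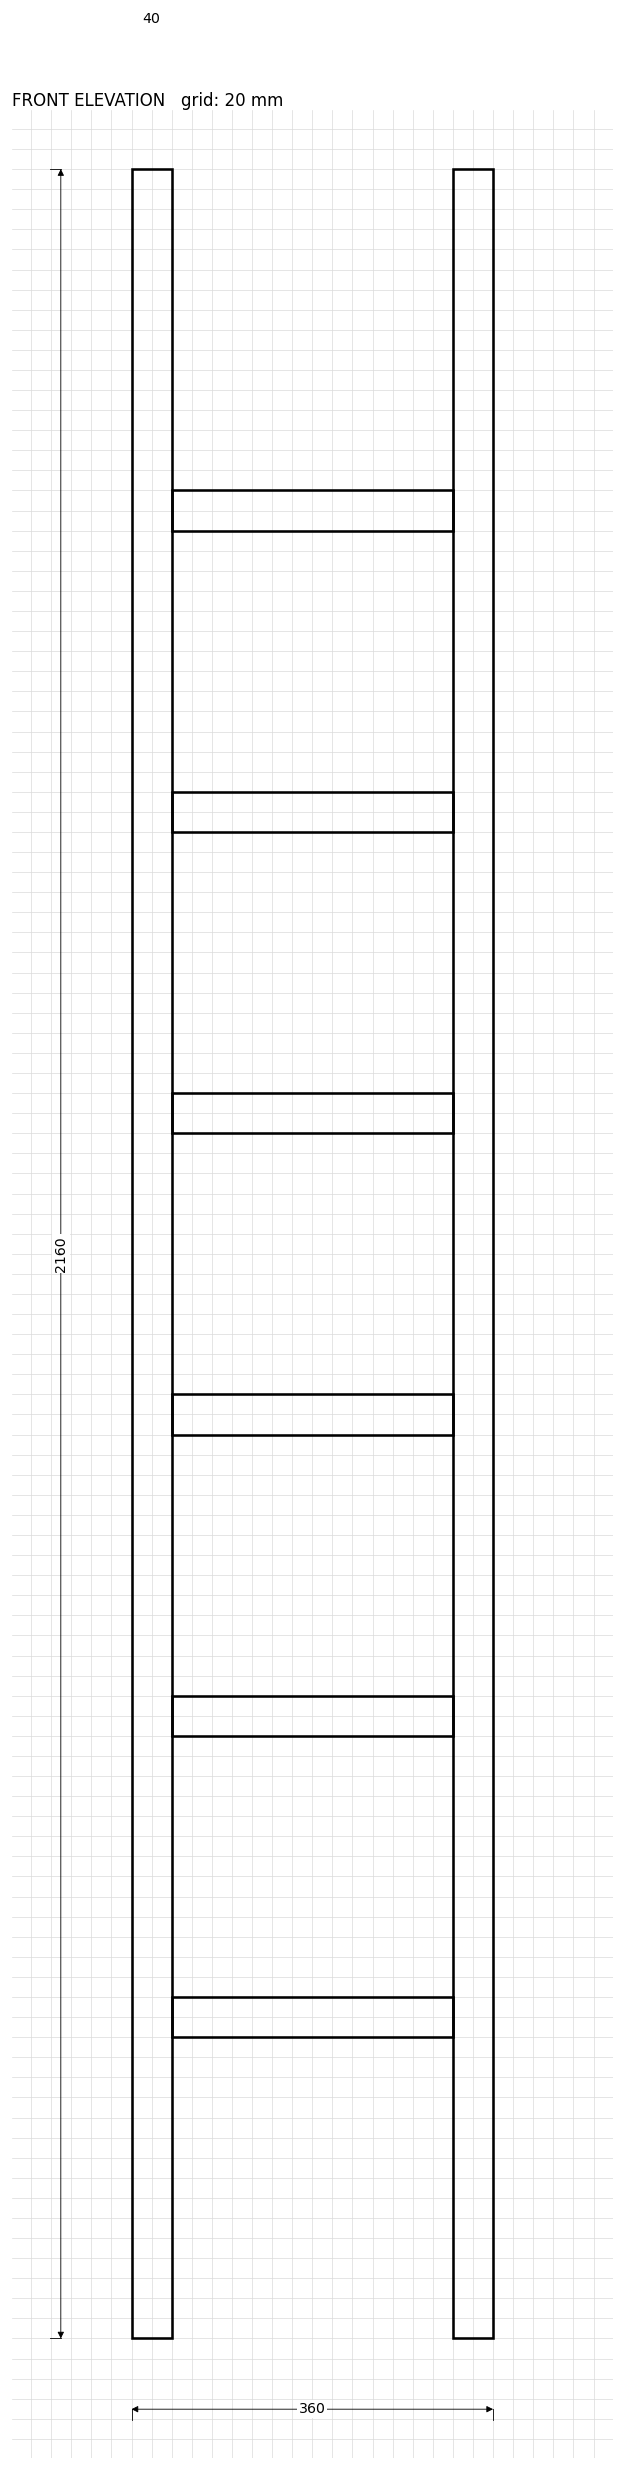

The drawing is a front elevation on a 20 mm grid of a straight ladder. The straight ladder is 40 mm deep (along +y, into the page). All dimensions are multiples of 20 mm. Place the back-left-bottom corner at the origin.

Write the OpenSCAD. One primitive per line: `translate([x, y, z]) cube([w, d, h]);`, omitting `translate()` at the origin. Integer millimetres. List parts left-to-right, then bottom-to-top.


cube([40, 40, 2160]);
translate([40, 0, 300]) cube([280, 40, 40]);
translate([40, 0, 600]) cube([280, 40, 40]);
translate([40, 0, 900]) cube([280, 40, 40]);
translate([40, 0, 1200]) cube([280, 40, 40]);
translate([40, 0, 1500]) cube([280, 40, 40]);
translate([40, 0, 1800]) cube([280, 40, 40]);
translate([320, 0, 0]) cube([40, 40, 2160]);
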